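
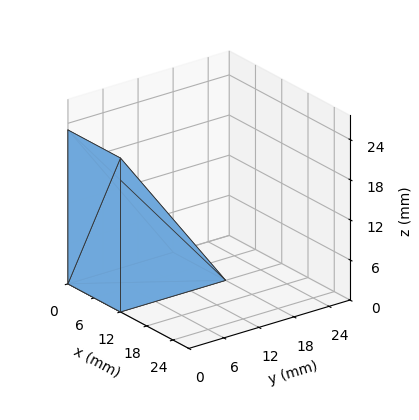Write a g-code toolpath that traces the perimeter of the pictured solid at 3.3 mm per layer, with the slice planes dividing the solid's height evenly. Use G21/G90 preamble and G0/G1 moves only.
Reading the render: the shape is a wedge (ramp): 12 × 18 mm base, rising to 23 mm along the y=0 edge and sloping linearly to z=0 at y=18 (dimensions read to the nearest mm from the axis ticks). For the g-code, the solid's height is divided into equal slices at the stated Δz and each level perimeter traced with G1 moves after a G0 lift.

; perimeter-only toolpath
G21 ; units = mm
G90 ; absolute positioning
G28 ; home
; layer 1
G0 Z3.3
G0 X0.0 Y0.0
G1 X12.0 Y0.0
G1 X12.0 Y15.4
G1 X0.0 Y15.4
G1 X0.0 Y0.0
; layer 2
G0 Z6.6
G0 X0.0 Y0.0
G1 X12.0 Y0.0
G1 X12.0 Y12.9
G1 X0.0 Y12.9
G1 X0.0 Y0.0
; layer 3
G0 Z9.9
G0 X0.0 Y0.0
G1 X12.0 Y0.0
G1 X12.0 Y10.3
G1 X0.0 Y10.3
G1 X0.0 Y0.0
; layer 4
G0 Z13.1
G0 X0.0 Y0.0
G1 X12.0 Y0.0
G1 X12.0 Y7.7
G1 X0.0 Y7.7
G1 X0.0 Y0.0
; layer 5
G0 Z16.4
G0 X0.0 Y0.0
G1 X12.0 Y0.0
G1 X12.0 Y5.1
G1 X0.0 Y5.1
G1 X0.0 Y0.0
; layer 6
G0 Z19.7
G0 X0.0 Y0.0
G1 X12.0 Y0.0
G1 X12.0 Y2.6
G1 X0.0 Y2.6
G1 X0.0 Y0.0
M2 ; end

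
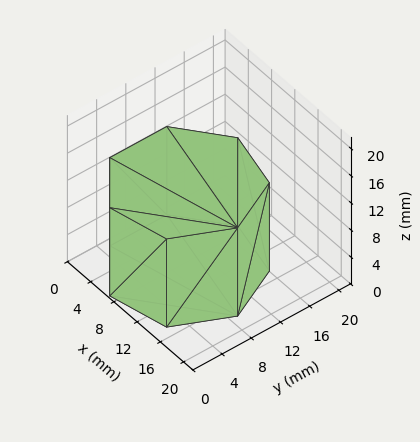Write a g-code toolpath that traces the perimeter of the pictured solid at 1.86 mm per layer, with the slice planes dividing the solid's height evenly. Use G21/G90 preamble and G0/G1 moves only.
Reading the render: the shape is a regular 7-sided prism (a cylinder approximated with 7 flat sides), circumscribed radius ≈ 9 mm, height ≈ 13 mm (dimensions read to the nearest mm from the axis ticks). For the g-code, the solid's height is divided into equal slices at the stated Δz and each level perimeter traced with G1 moves after a G0 lift.

; perimeter-only toolpath
G21 ; units = mm
G90 ; absolute positioning
G28 ; home
; layer 1
G0 Z1.86
G0 X18.00 Y9.00
G1 X14.61 Y16.04
G1 X7.00 Y17.77
G1 X0.89 Y12.90
G1 X0.89 Y5.10
G1 X7.00 Y0.23
G1 X14.61 Y1.96
G1 X18.00 Y9.00
; layer 2
G0 Z3.71
G0 X18.00 Y9.00
G1 X14.61 Y16.04
G1 X7.00 Y17.77
G1 X0.89 Y12.90
G1 X0.89 Y5.10
G1 X7.00 Y0.23
G1 X14.61 Y1.96
G1 X18.00 Y9.00
; layer 3
G0 Z5.57
G0 X18.00 Y9.00
G1 X14.61 Y16.04
G1 X7.00 Y17.77
G1 X0.89 Y12.90
G1 X0.89 Y5.10
G1 X7.00 Y0.23
G1 X14.61 Y1.96
G1 X18.00 Y9.00
; layer 4
G0 Z7.43
G0 X18.00 Y9.00
G1 X14.61 Y16.04
G1 X7.00 Y17.77
G1 X0.89 Y12.90
G1 X0.89 Y5.10
G1 X7.00 Y0.23
G1 X14.61 Y1.96
G1 X18.00 Y9.00
; layer 5
G0 Z9.29
G0 X18.00 Y9.00
G1 X14.61 Y16.04
G1 X7.00 Y17.77
G1 X0.89 Y12.90
G1 X0.89 Y5.10
G1 X7.00 Y0.23
G1 X14.61 Y1.96
G1 X18.00 Y9.00
; layer 6
G0 Z11.14
G0 X18.00 Y9.00
G1 X14.61 Y16.04
G1 X7.00 Y17.77
G1 X0.89 Y12.90
G1 X0.89 Y5.10
G1 X7.00 Y0.23
G1 X14.61 Y1.96
G1 X18.00 Y9.00
; layer 7
G0 Z13.00
G0 X18.00 Y9.00
G1 X14.61 Y16.04
G1 X7.00 Y17.77
G1 X0.89 Y12.90
G1 X0.89 Y5.10
G1 X7.00 Y0.23
G1 X14.61 Y1.96
G1 X18.00 Y9.00
M2 ; end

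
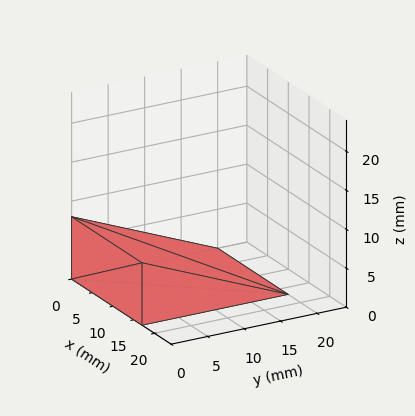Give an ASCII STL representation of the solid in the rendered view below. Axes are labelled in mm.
Reading the render: the shape is a wedge (ramp): 17 × 20 mm base, rising to 8 mm along the y=0 edge and sloping linearly to z=0 at y=20 (dimensions read to the nearest mm from the axis ticks). For the STL, each face is triangulated and given an outward normal.

solid part
  facet normal 0.0000 0.0000 -1.0000
    outer loop
      vertex 17.000 20.000 0.000
      vertex 17.000 0.000 0.000
      vertex 0.000 0.000 0.000
    endloop
  endfacet
  facet normal 0.0000 0.0000 -1.0000
    outer loop
      vertex 0.000 20.000 0.000
      vertex 17.000 20.000 0.000
      vertex 0.000 0.000 0.000
    endloop
  endfacet
  facet normal 0.0000 -1.0000 0.0000
    outer loop
      vertex 0.000 0.000 0.000
      vertex 17.000 0.000 0.000
      vertex 17.000 0.000 8.000
    endloop
  endfacet
  facet normal 0.0000 -1.0000 0.0000
    outer loop
      vertex 0.000 0.000 0.000
      vertex 17.000 0.000 8.000
      vertex 0.000 0.000 8.000
    endloop
  endfacet
  facet normal 0.0000 0.3714 0.9285
    outer loop
      vertex 0.000 0.000 8.000
      vertex 17.000 0.000 8.000
      vertex 17.000 20.000 0.000
    endloop
  endfacet
  facet normal 0.0000 0.3714 0.9285
    outer loop
      vertex 0.000 0.000 8.000
      vertex 17.000 20.000 0.000
      vertex 0.000 20.000 0.000
    endloop
  endfacet
  facet normal -1.0000 0.0000 0.0000
    outer loop
      vertex 0.000 0.000 8.000
      vertex 0.000 20.000 0.000
      vertex 0.000 0.000 0.000
    endloop
  endfacet
  facet normal 1.0000 0.0000 0.0000
    outer loop
      vertex 17.000 0.000 0.000
      vertex 17.000 20.000 0.000
      vertex 17.000 0.000 8.000
    endloop
  endfacet
endsolid part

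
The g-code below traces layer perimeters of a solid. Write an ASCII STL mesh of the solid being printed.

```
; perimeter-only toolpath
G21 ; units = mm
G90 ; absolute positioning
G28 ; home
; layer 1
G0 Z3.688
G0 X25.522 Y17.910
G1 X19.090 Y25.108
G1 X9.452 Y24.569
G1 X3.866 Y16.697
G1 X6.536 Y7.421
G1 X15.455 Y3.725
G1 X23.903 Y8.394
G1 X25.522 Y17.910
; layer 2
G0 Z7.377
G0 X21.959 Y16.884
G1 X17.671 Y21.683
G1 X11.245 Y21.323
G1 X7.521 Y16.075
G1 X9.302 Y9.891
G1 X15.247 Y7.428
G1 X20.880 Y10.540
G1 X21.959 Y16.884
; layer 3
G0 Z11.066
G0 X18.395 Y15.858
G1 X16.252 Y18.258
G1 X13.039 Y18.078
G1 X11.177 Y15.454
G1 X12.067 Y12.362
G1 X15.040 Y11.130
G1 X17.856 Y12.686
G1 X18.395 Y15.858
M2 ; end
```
solid part
  facet normal 0.0000 0.0000 -1.0000
    outer loop
      vertex 7.659 27.814 0.000
      vertex 20.510 28.534 0.000
      vertex 29.085 18.936 0.000
    endloop
  endfacet
  facet normal 0.0000 0.0000 -1.0000
    outer loop
      vertex 0.210 17.318 0.000
      vertex 7.659 27.814 0.000
      vertex 29.085 18.936 0.000
    endloop
  endfacet
  facet normal 0.0000 0.0000 -1.0000
    outer loop
      vertex 3.771 4.950 0.000
      vertex 0.210 17.318 0.000
      vertex 29.085 18.936 0.000
    endloop
  endfacet
  facet normal 0.0000 0.0000 -1.0000
    outer loop
      vertex 15.662 0.023 0.000
      vertex 3.771 4.950 0.000
      vertex 29.085 18.936 0.000
    endloop
  endfacet
  facet normal 0.0000 0.0000 -1.0000
    outer loop
      vertex 26.927 6.248 0.000
      vertex 15.662 0.023 0.000
      vertex 29.085 18.936 0.000
    endloop
  endfacet
  facet normal 0.5527 0.4938 0.6713
    outer loop
      vertex 29.085 18.936 0.000
      vertex 20.510 28.534 0.000
      vertex 14.832 14.832 14.754
    endloop
  endfacet
  facet normal -0.0415 0.7400 0.6713
    outer loop
      vertex 20.510 28.534 0.000
      vertex 7.659 27.814 0.000
      vertex 14.832 14.832 14.754
    endloop
  endfacet
  facet normal -0.6044 0.4290 0.6713
    outer loop
      vertex 7.659 27.814 0.000
      vertex 0.210 17.318 0.000
      vertex 14.832 14.832 14.754
    endloop
  endfacet
  facet normal -0.7122 -0.2051 0.6713
    outer loop
      vertex 0.210 17.318 0.000
      vertex 3.771 4.950 0.000
      vertex 14.832 14.832 14.754
    endloop
  endfacet
  facet normal -0.2837 -0.6847 0.6713
    outer loop
      vertex 3.771 4.950 0.000
      vertex 15.662 0.023 0.000
      vertex 14.832 14.832 14.754
    endloop
  endfacet
  facet normal 0.3585 -0.6487 0.6713
    outer loop
      vertex 15.662 0.023 0.000
      vertex 26.927 6.248 0.000
      vertex 14.832 14.832 14.754
    endloop
  endfacet
  facet normal 0.7307 -0.1243 0.6713
    outer loop
      vertex 26.927 6.248 0.000
      vertex 29.085 18.936 0.000
      vertex 14.832 14.832 14.754
    endloop
  endfacet
endsolid part

The G0 Z moves step by Δz≈3.688 mm. The G1 loops shrink linearly with z, so the solid tapers from its base footprint up to z≈14.8. Closing with a flat bottom cap and the tapered top and triangulating gives 12 facets — a regular 7-sided pyramid, base circumscribed radius ≈ 14.8 mm, apex at z ≈ 14.8 mm.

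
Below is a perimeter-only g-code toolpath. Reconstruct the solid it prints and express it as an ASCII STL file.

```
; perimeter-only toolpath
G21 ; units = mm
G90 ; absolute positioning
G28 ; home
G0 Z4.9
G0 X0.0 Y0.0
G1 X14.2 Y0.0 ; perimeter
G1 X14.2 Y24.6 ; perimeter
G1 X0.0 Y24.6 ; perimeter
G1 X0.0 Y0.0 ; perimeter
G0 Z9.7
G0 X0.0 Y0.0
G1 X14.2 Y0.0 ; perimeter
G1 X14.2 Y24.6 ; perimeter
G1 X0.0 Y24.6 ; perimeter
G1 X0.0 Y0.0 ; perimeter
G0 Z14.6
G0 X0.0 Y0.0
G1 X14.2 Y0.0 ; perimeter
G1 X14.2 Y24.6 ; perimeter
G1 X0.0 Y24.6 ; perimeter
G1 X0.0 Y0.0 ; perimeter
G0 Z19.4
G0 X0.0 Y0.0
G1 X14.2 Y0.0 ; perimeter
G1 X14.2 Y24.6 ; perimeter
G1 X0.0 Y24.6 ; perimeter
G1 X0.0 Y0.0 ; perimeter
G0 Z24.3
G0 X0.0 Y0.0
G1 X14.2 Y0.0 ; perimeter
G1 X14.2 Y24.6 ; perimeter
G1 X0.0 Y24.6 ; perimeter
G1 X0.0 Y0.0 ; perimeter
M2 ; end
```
solid part
  facet normal 0.0000 0.0000 -1.0000
    outer loop
      vertex 14.2 24.6 0.0
      vertex 14.2 0.0 0.0
      vertex 0.0 0.0 0.0
    endloop
  endfacet
  facet normal 0.0000 0.0000 -1.0000
    outer loop
      vertex 0.0 24.6 0.0
      vertex 14.2 24.6 0.0
      vertex 0.0 0.0 0.0
    endloop
  endfacet
  facet normal 0.0000 0.0000 1.0000
    outer loop
      vertex 0.0 0.0 24.3
      vertex 14.2 0.0 24.3
      vertex 14.2 24.6 24.3
    endloop
  endfacet
  facet normal 0.0000 0.0000 1.0000
    outer loop
      vertex 0.0 0.0 24.3
      vertex 14.2 24.6 24.3
      vertex 0.0 24.6 24.3
    endloop
  endfacet
  facet normal 0.0000 -1.0000 0.0000
    outer loop
      vertex 0.0 0.0 0.0
      vertex 14.2 0.0 0.0
      vertex 14.2 0.0 24.3
    endloop
  endfacet
  facet normal 0.0000 -1.0000 0.0000
    outer loop
      vertex 0.0 0.0 0.0
      vertex 14.2 0.0 24.3
      vertex 0.0 0.0 24.3
    endloop
  endfacet
  facet normal 0.0000 1.0000 0.0000
    outer loop
      vertex 14.2 24.6 24.3
      vertex 14.2 24.6 0.0
      vertex 0.0 24.6 0.0
    endloop
  endfacet
  facet normal 0.0000 1.0000 0.0000
    outer loop
      vertex 0.0 24.6 24.3
      vertex 14.2 24.6 24.3
      vertex 0.0 24.6 0.0
    endloop
  endfacet
  facet normal -1.0000 0.0000 0.0000
    outer loop
      vertex 0.0 24.6 24.3
      vertex 0.0 24.6 0.0
      vertex 0.0 0.0 0.0
    endloop
  endfacet
  facet normal -1.0000 0.0000 0.0000
    outer loop
      vertex 0.0 0.0 24.3
      vertex 0.0 24.6 24.3
      vertex 0.0 0.0 0.0
    endloop
  endfacet
  facet normal 1.0000 0.0000 0.0000
    outer loop
      vertex 14.2 0.0 0.0
      vertex 14.2 24.6 0.0
      vertex 14.2 24.6 24.3
    endloop
  endfacet
  facet normal 1.0000 0.0000 0.0000
    outer loop
      vertex 14.2 0.0 0.0
      vertex 14.2 24.6 24.3
      vertex 14.2 0.0 24.3
    endloop
  endfacet
endsolid part

The G0 Z moves step by Δz≈4.9 mm. Every layer's G1 loop is the same polygon, so the solid is a straight extrusion of it from z=0 to z≈24.3. Closing with flat bottom and top caps and triangulating gives 12 facets — a rectangular box, roughly 14.2 × 24.6 mm footprint and 24.3 mm tall.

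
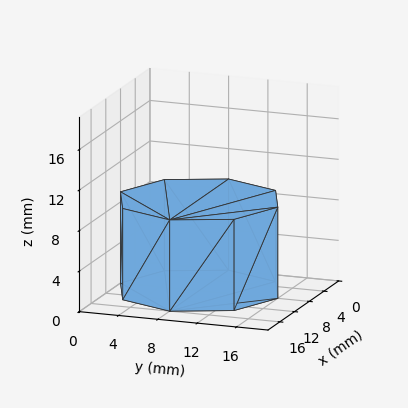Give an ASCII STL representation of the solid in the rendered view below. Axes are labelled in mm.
Reading the render: the shape is a regular 8-sided prism (a cylinder approximated with 8 flat sides), circumscribed radius ≈ 8 mm, height ≈ 9 mm (dimensions read to the nearest mm from the axis ticks). For the STL, each face is triangulated and given an outward normal.

solid part
  facet normal 0.0000 0.0000 -1.0000
    outer loop
      vertex 8.000 16.000 0.000
      vertex 13.657 13.657 0.000
      vertex 16.000 8.000 0.000
    endloop
  endfacet
  facet normal 0.0000 0.0000 -1.0000
    outer loop
      vertex 2.343 13.657 0.000
      vertex 8.000 16.000 0.000
      vertex 16.000 8.000 0.000
    endloop
  endfacet
  facet normal 0.0000 0.0000 -1.0000
    outer loop
      vertex 0.000 8.000 0.000
      vertex 2.343 13.657 0.000
      vertex 16.000 8.000 0.000
    endloop
  endfacet
  facet normal 0.0000 0.0000 -1.0000
    outer loop
      vertex 2.343 2.343 0.000
      vertex 0.000 8.000 0.000
      vertex 16.000 8.000 0.000
    endloop
  endfacet
  facet normal 0.0000 0.0000 -1.0000
    outer loop
      vertex 8.000 0.000 0.000
      vertex 2.343 2.343 0.000
      vertex 16.000 8.000 0.000
    endloop
  endfacet
  facet normal 0.0000 0.0000 -1.0000
    outer loop
      vertex 13.657 2.343 0.000
      vertex 8.000 0.000 0.000
      vertex 16.000 8.000 0.000
    endloop
  endfacet
  facet normal 0.0000 0.0000 1.0000
    outer loop
      vertex 16.000 8.000 9.000
      vertex 13.657 13.657 9.000
      vertex 8.000 16.000 9.000
    endloop
  endfacet
  facet normal 0.0000 0.0000 1.0000
    outer loop
      vertex 16.000 8.000 9.000
      vertex 8.000 16.000 9.000
      vertex 2.343 13.657 9.000
    endloop
  endfacet
  facet normal 0.0000 0.0000 1.0000
    outer loop
      vertex 16.000 8.000 9.000
      vertex 2.343 13.657 9.000
      vertex 0.000 8.000 9.000
    endloop
  endfacet
  facet normal 0.0000 0.0000 1.0000
    outer loop
      vertex 16.000 8.000 9.000
      vertex 0.000 8.000 9.000
      vertex 2.343 2.343 9.000
    endloop
  endfacet
  facet normal 0.0000 0.0000 1.0000
    outer loop
      vertex 16.000 8.000 9.000
      vertex 2.343 2.343 9.000
      vertex 8.000 0.000 9.000
    endloop
  endfacet
  facet normal 0.0000 0.0000 1.0000
    outer loop
      vertex 16.000 8.000 9.000
      vertex 8.000 0.000 9.000
      vertex 13.657 2.343 9.000
    endloop
  endfacet
  facet normal 0.9239 0.3827 0.0000
    outer loop
      vertex 16.000 8.000 0.000
      vertex 13.657 13.657 0.000
      vertex 13.657 13.657 9.000
    endloop
  endfacet
  facet normal 0.9239 0.3827 0.0000
    outer loop
      vertex 16.000 8.000 0.000
      vertex 13.657 13.657 9.000
      vertex 16.000 8.000 9.000
    endloop
  endfacet
  facet normal 0.3827 0.9239 0.0000
    outer loop
      vertex 13.657 13.657 0.000
      vertex 8.000 16.000 0.000
      vertex 8.000 16.000 9.000
    endloop
  endfacet
  facet normal 0.3827 0.9239 0.0000
    outer loop
      vertex 13.657 13.657 0.000
      vertex 8.000 16.000 9.000
      vertex 13.657 13.657 9.000
    endloop
  endfacet
  facet normal -0.3827 0.9239 0.0000
    outer loop
      vertex 8.000 16.000 0.000
      vertex 2.343 13.657 0.000
      vertex 2.343 13.657 9.000
    endloop
  endfacet
  facet normal -0.3827 0.9239 0.0000
    outer loop
      vertex 8.000 16.000 0.000
      vertex 2.343 13.657 9.000
      vertex 8.000 16.000 9.000
    endloop
  endfacet
  facet normal -0.9239 0.3827 0.0000
    outer loop
      vertex 2.343 13.657 0.000
      vertex 0.000 8.000 0.000
      vertex 0.000 8.000 9.000
    endloop
  endfacet
  facet normal -0.9239 0.3827 0.0000
    outer loop
      vertex 2.343 13.657 0.000
      vertex 0.000 8.000 9.000
      vertex 2.343 13.657 9.000
    endloop
  endfacet
  facet normal -0.9239 -0.3827 0.0000
    outer loop
      vertex 0.000 8.000 0.000
      vertex 2.343 2.343 0.000
      vertex 2.343 2.343 9.000
    endloop
  endfacet
  facet normal -0.9239 -0.3827 0.0000
    outer loop
      vertex 0.000 8.000 0.000
      vertex 2.343 2.343 9.000
      vertex 0.000 8.000 9.000
    endloop
  endfacet
  facet normal -0.3827 -0.9239 0.0000
    outer loop
      vertex 2.343 2.343 0.000
      vertex 8.000 0.000 0.000
      vertex 8.000 0.000 9.000
    endloop
  endfacet
  facet normal -0.3827 -0.9239 0.0000
    outer loop
      vertex 2.343 2.343 0.000
      vertex 8.000 0.000 9.000
      vertex 2.343 2.343 9.000
    endloop
  endfacet
  facet normal 0.3827 -0.9239 0.0000
    outer loop
      vertex 8.000 0.000 0.000
      vertex 13.657 2.343 0.000
      vertex 13.657 2.343 9.000
    endloop
  endfacet
  facet normal 0.3827 -0.9239 0.0000
    outer loop
      vertex 8.000 0.000 0.000
      vertex 13.657 2.343 9.000
      vertex 8.000 0.000 9.000
    endloop
  endfacet
  facet normal 0.9239 -0.3827 0.0000
    outer loop
      vertex 13.657 2.343 0.000
      vertex 16.000 8.000 0.000
      vertex 16.000 8.000 9.000
    endloop
  endfacet
  facet normal 0.9239 -0.3827 0.0000
    outer loop
      vertex 13.657 2.343 0.000
      vertex 16.000 8.000 9.000
      vertex 13.657 2.343 9.000
    endloop
  endfacet
endsolid part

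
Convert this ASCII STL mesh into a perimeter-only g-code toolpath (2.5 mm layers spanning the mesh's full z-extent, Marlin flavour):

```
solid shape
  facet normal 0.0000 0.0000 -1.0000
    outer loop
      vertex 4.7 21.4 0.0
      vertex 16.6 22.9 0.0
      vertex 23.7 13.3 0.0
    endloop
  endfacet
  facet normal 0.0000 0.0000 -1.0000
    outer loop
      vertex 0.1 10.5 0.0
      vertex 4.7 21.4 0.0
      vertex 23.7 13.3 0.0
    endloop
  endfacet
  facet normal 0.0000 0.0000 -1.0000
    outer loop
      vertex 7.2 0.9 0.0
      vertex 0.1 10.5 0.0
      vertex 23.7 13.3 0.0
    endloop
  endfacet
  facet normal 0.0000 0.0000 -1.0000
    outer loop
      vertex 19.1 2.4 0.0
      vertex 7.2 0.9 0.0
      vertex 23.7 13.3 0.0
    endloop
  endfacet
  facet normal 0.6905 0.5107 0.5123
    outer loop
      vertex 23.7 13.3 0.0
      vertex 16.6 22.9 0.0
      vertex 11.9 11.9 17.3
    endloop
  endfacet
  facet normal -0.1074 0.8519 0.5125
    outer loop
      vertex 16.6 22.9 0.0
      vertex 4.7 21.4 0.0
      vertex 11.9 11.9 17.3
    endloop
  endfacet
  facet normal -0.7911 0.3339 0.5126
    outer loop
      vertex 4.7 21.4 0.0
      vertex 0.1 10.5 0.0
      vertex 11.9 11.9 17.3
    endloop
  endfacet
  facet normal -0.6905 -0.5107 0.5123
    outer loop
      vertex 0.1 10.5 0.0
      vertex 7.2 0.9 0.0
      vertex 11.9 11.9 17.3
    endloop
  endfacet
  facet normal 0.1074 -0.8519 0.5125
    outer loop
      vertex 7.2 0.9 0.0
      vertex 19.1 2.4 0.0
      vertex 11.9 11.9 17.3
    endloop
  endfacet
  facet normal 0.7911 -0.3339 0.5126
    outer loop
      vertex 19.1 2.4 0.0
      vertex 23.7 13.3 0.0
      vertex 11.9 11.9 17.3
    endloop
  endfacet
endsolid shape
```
; perimeter-only toolpath
G21 ; units = mm
G90 ; absolute positioning
G28 ; home
; layer 1
G0 Z2.5
G0 X22.0 Y13.1
G1 X15.9 Y21.3
G1 X5.7 Y20.0
G1 X1.8 Y10.7
G1 X7.9 Y2.5
G1 X18.1 Y3.8
G1 X22.0 Y13.1
; layer 2
G0 Z4.9
G0 X20.3 Y12.9
G1 X15.3 Y19.8
G1 X6.8 Y18.7
G1 X3.5 Y10.9
G1 X8.5 Y4.0
G1 X17.0 Y5.1
G1 X20.3 Y12.9
; layer 3
G0 Z7.4
G0 X18.6 Y12.7
G1 X14.6 Y18.2
G1 X7.8 Y17.3
G1 X5.2 Y11.1
G1 X9.2 Y5.6
G1 X16.0 Y6.5
G1 X18.6 Y12.7
; layer 4
G0 Z9.9
G0 X17.0 Y12.5
G1 X13.9 Y16.6
G1 X8.8 Y16.0
G1 X6.8 Y11.3
G1 X9.9 Y7.2
G1 X15.0 Y7.8
G1 X17.0 Y12.5
; layer 5
G0 Z12.4
G0 X15.3 Y12.3
G1 X13.2 Y15.0
G1 X9.8 Y14.6
G1 X8.5 Y11.5
G1 X10.6 Y8.8
G1 X14.0 Y9.2
G1 X15.3 Y12.3
; layer 6
G0 Z14.8
G0 X13.6 Y12.1
G1 X12.6 Y13.5
G1 X10.9 Y13.3
G1 X10.2 Y11.7
G1 X11.2 Y10.3
G1 X12.9 Y10.5
G1 X13.6 Y12.1
M2 ; end

The solid is a regular 6-sided pyramid, base circumscribed radius ≈ 11.9 mm, apex at z ≈ 17.3 mm. Slicing at Δz = 2.5 mm — 7 equal slices spanning the solid's height, so layer i sits at z = i·h/7 — gives 6 non-empty perimeters. Each is a 6-segment closed polygon; G0 lifts to the layer z and rapids to the start vertex, then G1 traces the edges. The cross-section shrinks linearly with z (the slice at the apex is degenerate and omitted).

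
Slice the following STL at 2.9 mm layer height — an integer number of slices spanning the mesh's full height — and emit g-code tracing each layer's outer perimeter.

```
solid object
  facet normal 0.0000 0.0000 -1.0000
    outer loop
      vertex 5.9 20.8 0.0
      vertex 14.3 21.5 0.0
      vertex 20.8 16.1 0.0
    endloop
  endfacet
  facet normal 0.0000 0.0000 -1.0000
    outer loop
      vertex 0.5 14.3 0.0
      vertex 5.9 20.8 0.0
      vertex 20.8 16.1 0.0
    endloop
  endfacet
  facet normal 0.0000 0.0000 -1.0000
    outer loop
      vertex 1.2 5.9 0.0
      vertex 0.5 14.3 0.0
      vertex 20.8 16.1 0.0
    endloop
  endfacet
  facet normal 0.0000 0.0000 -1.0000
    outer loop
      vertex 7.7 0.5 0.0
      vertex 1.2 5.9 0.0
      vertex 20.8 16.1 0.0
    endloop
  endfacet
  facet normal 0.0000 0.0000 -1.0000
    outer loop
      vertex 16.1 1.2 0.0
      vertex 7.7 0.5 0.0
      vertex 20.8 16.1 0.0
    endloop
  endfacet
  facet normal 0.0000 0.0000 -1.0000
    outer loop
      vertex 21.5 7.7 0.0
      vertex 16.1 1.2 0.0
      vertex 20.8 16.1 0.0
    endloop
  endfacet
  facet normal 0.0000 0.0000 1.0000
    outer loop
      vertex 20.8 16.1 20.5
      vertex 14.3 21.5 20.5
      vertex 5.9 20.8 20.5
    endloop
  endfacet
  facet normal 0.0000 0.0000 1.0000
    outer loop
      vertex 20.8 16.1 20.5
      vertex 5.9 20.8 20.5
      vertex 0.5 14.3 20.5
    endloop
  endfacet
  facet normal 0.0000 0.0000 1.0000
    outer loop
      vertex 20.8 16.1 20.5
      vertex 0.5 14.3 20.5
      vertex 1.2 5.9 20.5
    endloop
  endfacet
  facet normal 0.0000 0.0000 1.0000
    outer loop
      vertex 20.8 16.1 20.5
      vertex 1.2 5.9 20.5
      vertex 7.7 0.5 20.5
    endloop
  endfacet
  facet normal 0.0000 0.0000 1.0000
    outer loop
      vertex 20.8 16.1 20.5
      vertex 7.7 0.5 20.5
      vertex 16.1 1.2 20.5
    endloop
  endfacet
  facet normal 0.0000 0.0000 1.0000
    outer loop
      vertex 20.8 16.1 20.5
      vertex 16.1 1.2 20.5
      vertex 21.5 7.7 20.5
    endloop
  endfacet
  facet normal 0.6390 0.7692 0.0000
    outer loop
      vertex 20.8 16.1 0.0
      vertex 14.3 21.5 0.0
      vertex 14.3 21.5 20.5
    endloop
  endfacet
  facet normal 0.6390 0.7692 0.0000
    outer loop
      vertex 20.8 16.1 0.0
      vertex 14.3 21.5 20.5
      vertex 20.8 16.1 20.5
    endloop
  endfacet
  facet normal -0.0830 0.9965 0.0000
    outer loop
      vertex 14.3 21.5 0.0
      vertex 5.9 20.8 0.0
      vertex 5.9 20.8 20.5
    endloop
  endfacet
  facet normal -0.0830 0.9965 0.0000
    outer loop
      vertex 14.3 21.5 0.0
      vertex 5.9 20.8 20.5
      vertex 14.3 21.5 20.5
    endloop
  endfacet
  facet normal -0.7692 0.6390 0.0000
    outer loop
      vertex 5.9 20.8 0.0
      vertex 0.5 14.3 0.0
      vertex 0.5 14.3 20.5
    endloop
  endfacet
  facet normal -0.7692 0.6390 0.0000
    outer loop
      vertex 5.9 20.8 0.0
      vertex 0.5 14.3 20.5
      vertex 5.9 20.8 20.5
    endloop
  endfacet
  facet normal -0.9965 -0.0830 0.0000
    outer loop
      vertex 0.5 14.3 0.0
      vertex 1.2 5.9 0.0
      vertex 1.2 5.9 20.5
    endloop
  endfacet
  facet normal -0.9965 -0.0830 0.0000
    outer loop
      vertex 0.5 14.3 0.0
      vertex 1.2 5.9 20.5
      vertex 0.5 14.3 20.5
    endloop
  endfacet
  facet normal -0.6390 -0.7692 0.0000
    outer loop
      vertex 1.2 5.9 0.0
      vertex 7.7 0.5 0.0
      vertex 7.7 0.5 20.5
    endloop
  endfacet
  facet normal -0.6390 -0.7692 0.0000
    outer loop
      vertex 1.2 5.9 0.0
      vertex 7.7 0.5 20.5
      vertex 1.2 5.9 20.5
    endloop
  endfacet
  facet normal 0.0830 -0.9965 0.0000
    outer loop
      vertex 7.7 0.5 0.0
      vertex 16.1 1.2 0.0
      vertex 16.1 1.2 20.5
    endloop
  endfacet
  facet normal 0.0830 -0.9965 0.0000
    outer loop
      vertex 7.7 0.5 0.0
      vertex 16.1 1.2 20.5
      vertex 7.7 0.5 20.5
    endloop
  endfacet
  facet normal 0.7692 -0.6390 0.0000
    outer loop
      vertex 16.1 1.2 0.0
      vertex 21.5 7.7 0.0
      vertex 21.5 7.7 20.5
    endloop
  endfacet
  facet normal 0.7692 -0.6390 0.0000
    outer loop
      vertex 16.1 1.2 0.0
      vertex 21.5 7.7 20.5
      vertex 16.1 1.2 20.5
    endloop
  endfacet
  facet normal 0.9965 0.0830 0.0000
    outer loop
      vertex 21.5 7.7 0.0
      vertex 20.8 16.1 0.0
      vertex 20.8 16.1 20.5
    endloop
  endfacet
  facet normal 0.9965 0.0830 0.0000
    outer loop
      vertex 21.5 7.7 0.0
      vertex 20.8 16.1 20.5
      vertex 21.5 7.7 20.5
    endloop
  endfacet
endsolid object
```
; perimeter-only toolpath
G21 ; units = mm
G90 ; absolute positioning
G28 ; home
; layer 1
G0 Z2.9
G0 X20.8 Y16.1
G1 X14.3 Y21.5
G1 X5.9 Y20.8
G1 X0.5 Y14.3
G1 X1.2 Y5.9
G1 X7.7 Y0.5
G1 X16.1 Y1.2
G1 X21.5 Y7.7
G1 X20.8 Y16.1
; layer 2
G0 Z5.9
G0 X20.8 Y16.1
G1 X14.3 Y21.5
G1 X5.9 Y20.8
G1 X0.5 Y14.3
G1 X1.2 Y5.9
G1 X7.7 Y0.5
G1 X16.1 Y1.2
G1 X21.5 Y7.7
G1 X20.8 Y16.1
; layer 3
G0 Z8.8
G0 X20.8 Y16.1
G1 X14.3 Y21.5
G1 X5.9 Y20.8
G1 X0.5 Y14.3
G1 X1.2 Y5.9
G1 X7.7 Y0.5
G1 X16.1 Y1.2
G1 X21.5 Y7.7
G1 X20.8 Y16.1
; layer 4
G0 Z11.7
G0 X20.8 Y16.1
G1 X14.3 Y21.5
G1 X5.9 Y20.8
G1 X0.5 Y14.3
G1 X1.2 Y5.9
G1 X7.7 Y0.5
G1 X16.1 Y1.2
G1 X21.5 Y7.7
G1 X20.8 Y16.1
; layer 5
G0 Z14.6
G0 X20.8 Y16.1
G1 X14.3 Y21.5
G1 X5.9 Y20.8
G1 X0.5 Y14.3
G1 X1.2 Y5.9
G1 X7.7 Y0.5
G1 X16.1 Y1.2
G1 X21.5 Y7.7
G1 X20.8 Y16.1
; layer 6
G0 Z17.6
G0 X20.8 Y16.1
G1 X14.3 Y21.5
G1 X5.9 Y20.8
G1 X0.5 Y14.3
G1 X1.2 Y5.9
G1 X7.7 Y0.5
G1 X16.1 Y1.2
G1 X21.5 Y7.7
G1 X20.8 Y16.1
; layer 7
G0 Z20.5
G0 X20.8 Y16.1
G1 X14.3 Y21.5
G1 X5.9 Y20.8
G1 X0.5 Y14.3
G1 X1.2 Y5.9
G1 X7.7 Y0.5
G1 X16.1 Y1.2
G1 X21.5 Y7.7
G1 X20.8 Y16.1
M2 ; end

The solid is a regular 8-sided prism (a cylinder approximated with 8 flat sides), circumscribed radius ≈ 11 mm, height ≈ 20.5 mm. Slicing at Δz = 2.9 mm — 7 equal slices spanning the solid's height, so layer i sits at z = i·h/7 — gives 7 non-empty perimeters. Each is a 8-segment closed polygon; G0 lifts to the layer z and rapids to the start vertex, then G1 traces the edges.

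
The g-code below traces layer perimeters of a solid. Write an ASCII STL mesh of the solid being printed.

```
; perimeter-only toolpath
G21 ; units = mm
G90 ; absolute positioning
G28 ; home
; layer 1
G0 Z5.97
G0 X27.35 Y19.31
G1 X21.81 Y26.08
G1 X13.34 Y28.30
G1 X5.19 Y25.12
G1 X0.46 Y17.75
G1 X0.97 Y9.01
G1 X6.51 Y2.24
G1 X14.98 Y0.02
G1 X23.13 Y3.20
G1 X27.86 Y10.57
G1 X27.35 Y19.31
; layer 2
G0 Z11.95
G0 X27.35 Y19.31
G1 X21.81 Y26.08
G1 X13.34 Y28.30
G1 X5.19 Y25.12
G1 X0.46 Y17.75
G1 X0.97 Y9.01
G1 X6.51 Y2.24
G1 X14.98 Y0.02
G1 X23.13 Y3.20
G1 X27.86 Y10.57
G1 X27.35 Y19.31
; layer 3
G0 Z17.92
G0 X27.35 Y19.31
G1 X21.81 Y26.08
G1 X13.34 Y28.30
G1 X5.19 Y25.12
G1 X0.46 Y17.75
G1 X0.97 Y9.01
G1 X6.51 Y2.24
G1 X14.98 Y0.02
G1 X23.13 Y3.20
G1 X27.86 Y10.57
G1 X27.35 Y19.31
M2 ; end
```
solid part
  facet normal 0.0000 0.0000 -1.0000
    outer loop
      vertex 13.34 28.30 0.00
      vertex 21.81 26.08 0.00
      vertex 27.35 19.31 0.00
    endloop
  endfacet
  facet normal 0.0000 0.0000 -1.0000
    outer loop
      vertex 5.19 25.12 0.00
      vertex 13.34 28.30 0.00
      vertex 27.35 19.31 0.00
    endloop
  endfacet
  facet normal 0.0000 0.0000 -1.0000
    outer loop
      vertex 0.46 17.75 0.00
      vertex 5.19 25.12 0.00
      vertex 27.35 19.31 0.00
    endloop
  endfacet
  facet normal 0.0000 0.0000 -1.0000
    outer loop
      vertex 0.97 9.01 0.00
      vertex 0.46 17.75 0.00
      vertex 27.35 19.31 0.00
    endloop
  endfacet
  facet normal 0.0000 0.0000 -1.0000
    outer loop
      vertex 6.51 2.24 0.00
      vertex 0.97 9.01 0.00
      vertex 27.35 19.31 0.00
    endloop
  endfacet
  facet normal 0.0000 0.0000 -1.0000
    outer loop
      vertex 14.98 0.02 0.00
      vertex 6.51 2.24 0.00
      vertex 27.35 19.31 0.00
    endloop
  endfacet
  facet normal 0.0000 0.0000 -1.0000
    outer loop
      vertex 23.13 3.20 0.00
      vertex 14.98 0.02 0.00
      vertex 27.35 19.31 0.00
    endloop
  endfacet
  facet normal 0.0000 0.0000 -1.0000
    outer loop
      vertex 27.86 10.57 0.00
      vertex 23.13 3.20 0.00
      vertex 27.35 19.31 0.00
    endloop
  endfacet
  facet normal 0.0000 0.0000 1.0000
    outer loop
      vertex 27.35 19.31 17.92
      vertex 21.81 26.08 17.92
      vertex 13.34 28.30 17.92
    endloop
  endfacet
  facet normal 0.0000 0.0000 1.0000
    outer loop
      vertex 27.35 19.31 17.92
      vertex 13.34 28.30 17.92
      vertex 5.19 25.12 17.92
    endloop
  endfacet
  facet normal 0.0000 0.0000 1.0000
    outer loop
      vertex 27.35 19.31 17.92
      vertex 5.19 25.12 17.92
      vertex 0.46 17.75 17.92
    endloop
  endfacet
  facet normal 0.0000 0.0000 1.0000
    outer loop
      vertex 27.35 19.31 17.92
      vertex 0.46 17.75 17.92
      vertex 0.97 9.01 17.92
    endloop
  endfacet
  facet normal 0.0000 0.0000 1.0000
    outer loop
      vertex 27.35 19.31 17.92
      vertex 0.97 9.01 17.92
      vertex 6.51 2.24 17.92
    endloop
  endfacet
  facet normal 0.0000 0.0000 1.0000
    outer loop
      vertex 27.35 19.31 17.92
      vertex 6.51 2.24 17.92
      vertex 14.98 0.02 17.92
    endloop
  endfacet
  facet normal 0.0000 0.0000 1.0000
    outer loop
      vertex 27.35 19.31 17.92
      vertex 14.98 0.02 17.92
      vertex 23.13 3.20 17.92
    endloop
  endfacet
  facet normal 0.0000 0.0000 1.0000
    outer loop
      vertex 27.35 19.31 17.92
      vertex 23.13 3.20 17.92
      vertex 27.86 10.57 17.92
    endloop
  endfacet
  facet normal 0.7739 0.6333 0.0000
    outer loop
      vertex 27.35 19.31 0.00
      vertex 21.81 26.08 0.00
      vertex 21.81 26.08 17.92
    endloop
  endfacet
  facet normal 0.7739 0.6333 0.0000
    outer loop
      vertex 27.35 19.31 0.00
      vertex 21.81 26.08 17.92
      vertex 27.35 19.31 17.92
    endloop
  endfacet
  facet normal 0.2535 0.9673 0.0000
    outer loop
      vertex 21.81 26.08 0.00
      vertex 13.34 28.30 0.00
      vertex 13.34 28.30 17.92
    endloop
  endfacet
  facet normal 0.2535 0.9673 0.0000
    outer loop
      vertex 21.81 26.08 0.00
      vertex 13.34 28.30 17.92
      vertex 21.81 26.08 17.92
    endloop
  endfacet
  facet normal -0.3635 0.9316 0.0000
    outer loop
      vertex 13.34 28.30 0.00
      vertex 5.19 25.12 0.00
      vertex 5.19 25.12 17.92
    endloop
  endfacet
  facet normal -0.3635 0.9316 0.0000
    outer loop
      vertex 13.34 28.30 0.00
      vertex 5.19 25.12 17.92
      vertex 13.34 28.30 17.92
    endloop
  endfacet
  facet normal -0.8416 0.5401 0.0000
    outer loop
      vertex 5.19 25.12 0.00
      vertex 0.46 17.75 0.00
      vertex 0.46 17.75 17.92
    endloop
  endfacet
  facet normal -0.8416 0.5401 0.0000
    outer loop
      vertex 5.19 25.12 0.00
      vertex 0.46 17.75 17.92
      vertex 5.19 25.12 17.92
    endloop
  endfacet
  facet normal -0.9983 -0.0583 0.0000
    outer loop
      vertex 0.46 17.75 0.00
      vertex 0.97 9.01 0.00
      vertex 0.97 9.01 17.92
    endloop
  endfacet
  facet normal -0.9983 -0.0583 0.0000
    outer loop
      vertex 0.46 17.75 0.00
      vertex 0.97 9.01 17.92
      vertex 0.46 17.75 17.92
    endloop
  endfacet
  facet normal -0.7739 -0.6333 0.0000
    outer loop
      vertex 0.97 9.01 0.00
      vertex 6.51 2.24 0.00
      vertex 6.51 2.24 17.92
    endloop
  endfacet
  facet normal -0.7739 -0.6333 0.0000
    outer loop
      vertex 0.97 9.01 0.00
      vertex 6.51 2.24 17.92
      vertex 0.97 9.01 17.92
    endloop
  endfacet
  facet normal -0.2535 -0.9673 0.0000
    outer loop
      vertex 6.51 2.24 0.00
      vertex 14.98 0.02 0.00
      vertex 14.98 0.02 17.92
    endloop
  endfacet
  facet normal -0.2535 -0.9673 0.0000
    outer loop
      vertex 6.51 2.24 0.00
      vertex 14.98 0.02 17.92
      vertex 6.51 2.24 17.92
    endloop
  endfacet
  facet normal 0.3635 -0.9316 0.0000
    outer loop
      vertex 14.98 0.02 0.00
      vertex 23.13 3.20 0.00
      vertex 23.13 3.20 17.92
    endloop
  endfacet
  facet normal 0.3635 -0.9316 0.0000
    outer loop
      vertex 14.98 0.02 0.00
      vertex 23.13 3.20 17.92
      vertex 14.98 0.02 17.92
    endloop
  endfacet
  facet normal 0.8416 -0.5401 0.0000
    outer loop
      vertex 23.13 3.20 0.00
      vertex 27.86 10.57 0.00
      vertex 27.86 10.57 17.92
    endloop
  endfacet
  facet normal 0.8416 -0.5401 0.0000
    outer loop
      vertex 23.13 3.20 0.00
      vertex 27.86 10.57 17.92
      vertex 23.13 3.20 17.92
    endloop
  endfacet
  facet normal 0.9983 0.0583 0.0000
    outer loop
      vertex 27.86 10.57 0.00
      vertex 27.35 19.31 0.00
      vertex 27.35 19.31 17.92
    endloop
  endfacet
  facet normal 0.9983 0.0583 0.0000
    outer loop
      vertex 27.86 10.57 0.00
      vertex 27.35 19.31 17.92
      vertex 27.86 10.57 17.92
    endloop
  endfacet
endsolid part

The G0 Z moves step by Δz≈5.97 mm. Every layer's G1 loop is the same polygon, so the solid is a straight extrusion of it from z=0 to z≈17.9. Closing with flat bottom and top caps and triangulating gives 36 facets — a regular 10-sided prism (a cylinder approximated with 10 flat sides), circumscribed radius ≈ 14.2 mm, height ≈ 17.9 mm.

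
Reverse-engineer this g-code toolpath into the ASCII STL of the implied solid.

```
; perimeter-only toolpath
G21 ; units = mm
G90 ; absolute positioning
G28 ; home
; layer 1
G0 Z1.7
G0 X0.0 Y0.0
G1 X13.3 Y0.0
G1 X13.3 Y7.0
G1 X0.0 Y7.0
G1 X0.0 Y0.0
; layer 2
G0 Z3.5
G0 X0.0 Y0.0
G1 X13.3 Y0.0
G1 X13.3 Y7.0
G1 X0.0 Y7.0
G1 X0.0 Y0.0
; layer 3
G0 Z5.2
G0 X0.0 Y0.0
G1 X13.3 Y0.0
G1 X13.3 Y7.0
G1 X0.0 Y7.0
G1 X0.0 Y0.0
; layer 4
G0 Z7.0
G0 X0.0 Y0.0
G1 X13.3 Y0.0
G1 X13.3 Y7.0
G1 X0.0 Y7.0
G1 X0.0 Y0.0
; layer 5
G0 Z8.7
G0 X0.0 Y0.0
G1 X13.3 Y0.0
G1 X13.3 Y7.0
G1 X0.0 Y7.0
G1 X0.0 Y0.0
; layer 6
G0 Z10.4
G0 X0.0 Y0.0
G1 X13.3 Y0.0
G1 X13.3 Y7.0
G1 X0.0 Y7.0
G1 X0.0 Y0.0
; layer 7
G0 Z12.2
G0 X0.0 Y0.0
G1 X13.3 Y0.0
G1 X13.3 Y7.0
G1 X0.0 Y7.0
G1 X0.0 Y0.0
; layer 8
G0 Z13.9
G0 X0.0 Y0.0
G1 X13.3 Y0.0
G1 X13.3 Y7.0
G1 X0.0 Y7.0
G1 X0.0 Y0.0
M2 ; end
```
solid part
  facet normal 0.0000 0.0000 -1.0000
    outer loop
      vertex 13.3 7.0 0.0
      vertex 13.3 0.0 0.0
      vertex 0.0 0.0 0.0
    endloop
  endfacet
  facet normal 0.0000 0.0000 -1.0000
    outer loop
      vertex 0.0 7.0 0.0
      vertex 13.3 7.0 0.0
      vertex 0.0 0.0 0.0
    endloop
  endfacet
  facet normal 0.0000 0.0000 1.0000
    outer loop
      vertex 0.0 0.0 13.9
      vertex 13.3 0.0 13.9
      vertex 13.3 7.0 13.9
    endloop
  endfacet
  facet normal 0.0000 0.0000 1.0000
    outer loop
      vertex 0.0 0.0 13.9
      vertex 13.3 7.0 13.9
      vertex 0.0 7.0 13.9
    endloop
  endfacet
  facet normal 0.0000 -1.0000 0.0000
    outer loop
      vertex 0.0 0.0 0.0
      vertex 13.3 0.0 0.0
      vertex 13.3 0.0 13.9
    endloop
  endfacet
  facet normal 0.0000 -1.0000 0.0000
    outer loop
      vertex 0.0 0.0 0.0
      vertex 13.3 0.0 13.9
      vertex 0.0 0.0 13.9
    endloop
  endfacet
  facet normal 0.0000 1.0000 0.0000
    outer loop
      vertex 13.3 7.0 13.9
      vertex 13.3 7.0 0.0
      vertex 0.0 7.0 0.0
    endloop
  endfacet
  facet normal 0.0000 1.0000 0.0000
    outer loop
      vertex 0.0 7.0 13.9
      vertex 13.3 7.0 13.9
      vertex 0.0 7.0 0.0
    endloop
  endfacet
  facet normal -1.0000 0.0000 0.0000
    outer loop
      vertex 0.0 7.0 13.9
      vertex 0.0 7.0 0.0
      vertex 0.0 0.0 0.0
    endloop
  endfacet
  facet normal -1.0000 0.0000 0.0000
    outer loop
      vertex 0.0 0.0 13.9
      vertex 0.0 7.0 13.9
      vertex 0.0 0.0 0.0
    endloop
  endfacet
  facet normal 1.0000 0.0000 0.0000
    outer loop
      vertex 13.3 0.0 0.0
      vertex 13.3 7.0 0.0
      vertex 13.3 7.0 13.9
    endloop
  endfacet
  facet normal 1.0000 0.0000 0.0000
    outer loop
      vertex 13.3 0.0 0.0
      vertex 13.3 7.0 13.9
      vertex 13.3 0.0 13.9
    endloop
  endfacet
endsolid part

The G0 Z moves step by Δz≈1.7 mm. Every layer's G1 loop is the same polygon, so the solid is a straight extrusion of it from z=0 to z≈13.9. Closing with flat bottom and top caps and triangulating gives 12 facets — a rectangular box, roughly 13.3 × 7 mm footprint and 13.9 mm tall.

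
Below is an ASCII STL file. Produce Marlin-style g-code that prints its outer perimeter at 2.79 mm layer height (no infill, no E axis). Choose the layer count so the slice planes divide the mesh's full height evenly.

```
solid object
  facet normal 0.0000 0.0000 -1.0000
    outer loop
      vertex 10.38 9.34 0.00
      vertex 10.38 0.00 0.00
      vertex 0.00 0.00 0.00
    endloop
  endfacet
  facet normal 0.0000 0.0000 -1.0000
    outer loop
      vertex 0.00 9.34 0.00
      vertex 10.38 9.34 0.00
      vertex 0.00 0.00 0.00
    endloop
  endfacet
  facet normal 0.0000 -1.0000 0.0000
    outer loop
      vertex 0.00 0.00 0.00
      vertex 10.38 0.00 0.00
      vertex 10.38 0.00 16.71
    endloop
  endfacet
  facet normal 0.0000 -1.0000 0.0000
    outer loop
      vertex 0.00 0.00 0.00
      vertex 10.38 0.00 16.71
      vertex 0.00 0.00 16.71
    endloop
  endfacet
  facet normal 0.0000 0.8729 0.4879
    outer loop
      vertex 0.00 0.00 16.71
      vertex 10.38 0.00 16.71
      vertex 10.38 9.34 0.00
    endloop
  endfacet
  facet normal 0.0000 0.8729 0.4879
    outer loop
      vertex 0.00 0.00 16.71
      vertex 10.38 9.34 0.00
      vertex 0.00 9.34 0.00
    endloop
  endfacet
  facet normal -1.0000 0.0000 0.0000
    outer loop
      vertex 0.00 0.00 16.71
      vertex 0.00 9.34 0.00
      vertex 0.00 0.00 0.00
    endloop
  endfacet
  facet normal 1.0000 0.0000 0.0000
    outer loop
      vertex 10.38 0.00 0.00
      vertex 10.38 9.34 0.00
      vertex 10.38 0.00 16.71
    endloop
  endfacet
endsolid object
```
; perimeter-only toolpath
G21 ; units = mm
G90 ; absolute positioning
G28 ; home
; layer 1
G0 Z2.79
G0 X0.00 Y0.00
G1 X10.38 Y0.00
G1 X10.38 Y7.78
G1 X0.00 Y7.78
G1 X0.00 Y0.00
; layer 2
G0 Z5.57
G0 X0.00 Y0.00
G1 X10.38 Y0.00
G1 X10.38 Y6.23
G1 X0.00 Y6.23
G1 X0.00 Y0.00
; layer 3
G0 Z8.36
G0 X0.00 Y0.00
G1 X10.38 Y0.00
G1 X10.38 Y4.67
G1 X0.00 Y4.67
G1 X0.00 Y0.00
; layer 4
G0 Z11.14
G0 X0.00 Y0.00
G1 X10.38 Y0.00
G1 X10.38 Y3.11
G1 X0.00 Y3.11
G1 X0.00 Y0.00
; layer 5
G0 Z13.93
G0 X0.00 Y0.00
G1 X10.38 Y0.00
G1 X10.38 Y1.56
G1 X0.00 Y1.56
G1 X0.00 Y0.00
M2 ; end

The solid is a wedge (ramp): 10.4 × 9.34 mm base, rising to 16.7 mm along the y=0 edge and sloping linearly to z=0 at y=9.34. Slicing at Δz = 2.79 mm — 6 equal slices spanning the solid's height, so layer i sits at z = i·h/6 — gives 5 non-empty perimeters. Each is a 4-segment closed polygon; G0 lifts to the layer z and rapids to the start vertex, then G1 traces the edges. The cross-section shrinks linearly with z (the slice at the apex is degenerate and omitted).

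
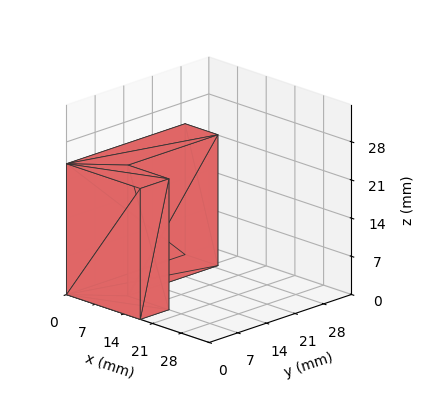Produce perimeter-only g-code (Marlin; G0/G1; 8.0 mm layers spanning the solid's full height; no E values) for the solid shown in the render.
Reading the render: the shape is an L-shaped prism: outer 18 × 29 mm, arm thicknesses ≈ 7 mm (horizontal) and 8 mm (vertical), extruded 24 mm in z (dimensions read to the nearest mm from the axis ticks). For the g-code, the solid's height is divided into equal slices at the stated Δz and each level perimeter traced with G1 moves after a G0 lift.

; perimeter-only toolpath
G21 ; units = mm
G90 ; absolute positioning
G28 ; home
; layer 1
G0 Z8.0
G0 X0.0 Y0.0
G1 X18.0 Y0.0
G1 X18.0 Y7.0
G1 X8.0 Y7.0
G1 X8.0 Y29.0
G1 X0.0 Y29.0
G1 X0.0 Y0.0
; layer 2
G0 Z16.0
G0 X0.0 Y0.0
G1 X18.0 Y0.0
G1 X18.0 Y7.0
G1 X8.0 Y7.0
G1 X8.0 Y29.0
G1 X0.0 Y29.0
G1 X0.0 Y0.0
; layer 3
G0 Z24.0
G0 X0.0 Y0.0
G1 X18.0 Y0.0
G1 X18.0 Y7.0
G1 X8.0 Y7.0
G1 X8.0 Y29.0
G1 X0.0 Y29.0
G1 X0.0 Y0.0
M2 ; end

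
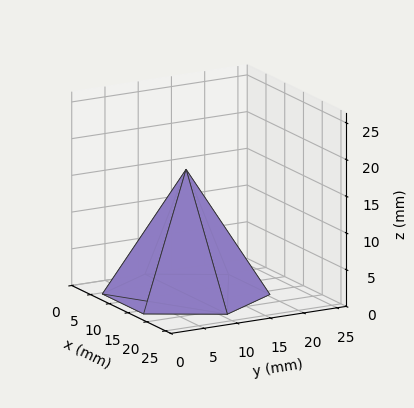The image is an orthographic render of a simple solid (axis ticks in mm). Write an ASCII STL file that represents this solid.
Reading the render: the shape is a regular 6-sided pyramid, base circumscribed radius ≈ 11 mm, apex at z ≈ 17 mm (dimensions read to the nearest mm from the axis ticks). For the STL, each face is triangulated and given an outward normal.

solid part
  facet normal 0.0000 0.0000 -1.0000
    outer loop
      vertex 5.5 20.5 0.0
      vertex 16.5 20.5 0.0
      vertex 22.0 11.0 0.0
    endloop
  endfacet
  facet normal 0.0000 0.0000 -1.0000
    outer loop
      vertex 0.0 11.0 0.0
      vertex 5.5 20.5 0.0
      vertex 22.0 11.0 0.0
    endloop
  endfacet
  facet normal 0.0000 0.0000 -1.0000
    outer loop
      vertex 5.5 1.5 0.0
      vertex 0.0 11.0 0.0
      vertex 22.0 11.0 0.0
    endloop
  endfacet
  facet normal 0.0000 0.0000 -1.0000
    outer loop
      vertex 16.5 1.5 0.0
      vertex 5.5 1.5 0.0
      vertex 22.0 11.0 0.0
    endloop
  endfacet
  facet normal 0.7551 0.4372 0.4886
    outer loop
      vertex 22.0 11.0 0.0
      vertex 16.5 20.5 0.0
      vertex 11.0 11.0 17.0
    endloop
  endfacet
  facet normal 0.0000 0.8729 0.4878
    outer loop
      vertex 16.5 20.5 0.0
      vertex 5.5 20.5 0.0
      vertex 11.0 11.0 17.0
    endloop
  endfacet
  facet normal -0.7551 0.4372 0.4886
    outer loop
      vertex 5.5 20.5 0.0
      vertex 0.0 11.0 0.0
      vertex 11.0 11.0 17.0
    endloop
  endfacet
  facet normal -0.7551 -0.4372 0.4886
    outer loop
      vertex 0.0 11.0 0.0
      vertex 5.5 1.5 0.0
      vertex 11.0 11.0 17.0
    endloop
  endfacet
  facet normal 0.0000 -0.8729 0.4878
    outer loop
      vertex 5.5 1.5 0.0
      vertex 16.5 1.5 0.0
      vertex 11.0 11.0 17.0
    endloop
  endfacet
  facet normal 0.7551 -0.4372 0.4886
    outer loop
      vertex 16.5 1.5 0.0
      vertex 22.0 11.0 0.0
      vertex 11.0 11.0 17.0
    endloop
  endfacet
endsolid part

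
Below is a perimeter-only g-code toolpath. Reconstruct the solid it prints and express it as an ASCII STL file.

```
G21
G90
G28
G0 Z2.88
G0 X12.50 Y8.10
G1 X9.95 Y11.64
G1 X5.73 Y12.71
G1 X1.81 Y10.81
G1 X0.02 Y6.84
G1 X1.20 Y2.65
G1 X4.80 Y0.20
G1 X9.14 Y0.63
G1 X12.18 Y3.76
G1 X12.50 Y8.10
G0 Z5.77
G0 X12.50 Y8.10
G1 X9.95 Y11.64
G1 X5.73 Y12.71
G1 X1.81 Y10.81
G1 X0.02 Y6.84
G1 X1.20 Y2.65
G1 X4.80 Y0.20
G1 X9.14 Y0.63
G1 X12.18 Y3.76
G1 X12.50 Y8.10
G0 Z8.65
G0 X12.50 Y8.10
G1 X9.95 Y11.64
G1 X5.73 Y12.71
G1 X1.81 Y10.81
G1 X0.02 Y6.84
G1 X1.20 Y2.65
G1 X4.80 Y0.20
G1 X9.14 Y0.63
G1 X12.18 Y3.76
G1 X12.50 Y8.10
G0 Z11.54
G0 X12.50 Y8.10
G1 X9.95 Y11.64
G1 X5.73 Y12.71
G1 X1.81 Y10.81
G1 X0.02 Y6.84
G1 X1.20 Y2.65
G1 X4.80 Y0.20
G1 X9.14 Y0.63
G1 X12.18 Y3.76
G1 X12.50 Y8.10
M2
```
solid part
  facet normal 0.0000 0.0000 -1.0000
    outer loop
      vertex 5.73 12.71 0.00
      vertex 9.95 11.64 0.00
      vertex 12.50 8.10 0.00
    endloop
  endfacet
  facet normal 0.0000 0.0000 -1.0000
    outer loop
      vertex 1.81 10.81 0.00
      vertex 5.73 12.71 0.00
      vertex 12.50 8.10 0.00
    endloop
  endfacet
  facet normal 0.0000 0.0000 -1.0000
    outer loop
      vertex 0.02 6.84 0.00
      vertex 1.81 10.81 0.00
      vertex 12.50 8.10 0.00
    endloop
  endfacet
  facet normal 0.0000 0.0000 -1.0000
    outer loop
      vertex 1.20 2.65 0.00
      vertex 0.02 6.84 0.00
      vertex 12.50 8.10 0.00
    endloop
  endfacet
  facet normal 0.0000 0.0000 -1.0000
    outer loop
      vertex 4.80 0.20 0.00
      vertex 1.20 2.65 0.00
      vertex 12.50 8.10 0.00
    endloop
  endfacet
  facet normal 0.0000 0.0000 -1.0000
    outer loop
      vertex 9.14 0.63 0.00
      vertex 4.80 0.20 0.00
      vertex 12.50 8.10 0.00
    endloop
  endfacet
  facet normal 0.0000 0.0000 -1.0000
    outer loop
      vertex 12.18 3.76 0.00
      vertex 9.14 0.63 0.00
      vertex 12.50 8.10 0.00
    endloop
  endfacet
  facet normal 0.0000 0.0000 1.0000
    outer loop
      vertex 12.50 8.10 11.54
      vertex 9.95 11.64 11.54
      vertex 5.73 12.71 11.54
    endloop
  endfacet
  facet normal 0.0000 0.0000 1.0000
    outer loop
      vertex 12.50 8.10 11.54
      vertex 5.73 12.71 11.54
      vertex 1.81 10.81 11.54
    endloop
  endfacet
  facet normal 0.0000 0.0000 1.0000
    outer loop
      vertex 12.50 8.10 11.54
      vertex 1.81 10.81 11.54
      vertex 0.02 6.84 11.54
    endloop
  endfacet
  facet normal 0.0000 0.0000 1.0000
    outer loop
      vertex 12.50 8.10 11.54
      vertex 0.02 6.84 11.54
      vertex 1.20 2.65 11.54
    endloop
  endfacet
  facet normal 0.0000 0.0000 1.0000
    outer loop
      vertex 12.50 8.10 11.54
      vertex 1.20 2.65 11.54
      vertex 4.80 0.20 11.54
    endloop
  endfacet
  facet normal 0.0000 0.0000 1.0000
    outer loop
      vertex 12.50 8.10 11.54
      vertex 4.80 0.20 11.54
      vertex 9.14 0.63 11.54
    endloop
  endfacet
  facet normal 0.0000 0.0000 1.0000
    outer loop
      vertex 12.50 8.10 11.54
      vertex 9.14 0.63 11.54
      vertex 12.18 3.76 11.54
    endloop
  endfacet
  facet normal 0.8114 0.5845 0.0000
    outer loop
      vertex 12.50 8.10 0.00
      vertex 9.95 11.64 0.00
      vertex 9.95 11.64 11.54
    endloop
  endfacet
  facet normal 0.8114 0.5845 0.0000
    outer loop
      vertex 12.50 8.10 0.00
      vertex 9.95 11.64 11.54
      vertex 12.50 8.10 11.54
    endloop
  endfacet
  facet normal 0.2458 0.9693 0.0000
    outer loop
      vertex 9.95 11.64 0.00
      vertex 5.73 12.71 0.00
      vertex 5.73 12.71 11.54
    endloop
  endfacet
  facet normal 0.2458 0.9693 0.0000
    outer loop
      vertex 9.95 11.64 0.00
      vertex 5.73 12.71 11.54
      vertex 9.95 11.64 11.54
    endloop
  endfacet
  facet normal -0.4362 0.8999 0.0000
    outer loop
      vertex 5.73 12.71 0.00
      vertex 1.81 10.81 0.00
      vertex 1.81 10.81 11.54
    endloop
  endfacet
  facet normal -0.4362 0.8999 0.0000
    outer loop
      vertex 5.73 12.71 0.00
      vertex 1.81 10.81 11.54
      vertex 5.73 12.71 11.54
    endloop
  endfacet
  facet normal -0.9116 0.4110 0.0000
    outer loop
      vertex 1.81 10.81 0.00
      vertex 0.02 6.84 0.00
      vertex 0.02 6.84 11.54
    endloop
  endfacet
  facet normal -0.9116 0.4110 0.0000
    outer loop
      vertex 1.81 10.81 0.00
      vertex 0.02 6.84 11.54
      vertex 1.81 10.81 11.54
    endloop
  endfacet
  facet normal -0.9626 -0.2711 0.0000
    outer loop
      vertex 0.02 6.84 0.00
      vertex 1.20 2.65 0.00
      vertex 1.20 2.65 11.54
    endloop
  endfacet
  facet normal -0.9626 -0.2711 0.0000
    outer loop
      vertex 0.02 6.84 0.00
      vertex 1.20 2.65 11.54
      vertex 0.02 6.84 11.54
    endloop
  endfacet
  facet normal -0.5626 -0.8267 0.0000
    outer loop
      vertex 1.20 2.65 0.00
      vertex 4.80 0.20 0.00
      vertex 4.80 0.20 11.54
    endloop
  endfacet
  facet normal -0.5626 -0.8267 0.0000
    outer loop
      vertex 1.20 2.65 0.00
      vertex 4.80 0.20 11.54
      vertex 1.20 2.65 11.54
    endloop
  endfacet
  facet normal 0.0986 -0.9951 0.0000
    outer loop
      vertex 4.80 0.20 0.00
      vertex 9.14 0.63 0.00
      vertex 9.14 0.63 11.54
    endloop
  endfacet
  facet normal 0.0986 -0.9951 0.0000
    outer loop
      vertex 4.80 0.20 0.00
      vertex 9.14 0.63 11.54
      vertex 4.80 0.20 11.54
    endloop
  endfacet
  facet normal 0.7173 -0.6967 0.0000
    outer loop
      vertex 9.14 0.63 0.00
      vertex 12.18 3.76 0.00
      vertex 12.18 3.76 11.54
    endloop
  endfacet
  facet normal 0.7173 -0.6967 0.0000
    outer loop
      vertex 9.14 0.63 0.00
      vertex 12.18 3.76 11.54
      vertex 9.14 0.63 11.54
    endloop
  endfacet
  facet normal 0.9973 -0.0735 0.0000
    outer loop
      vertex 12.18 3.76 0.00
      vertex 12.50 8.10 0.00
      vertex 12.50 8.10 11.54
    endloop
  endfacet
  facet normal 0.9973 -0.0735 0.0000
    outer loop
      vertex 12.18 3.76 0.00
      vertex 12.50 8.10 11.54
      vertex 12.18 3.76 11.54
    endloop
  endfacet
endsolid part

The G0 Z moves step by Δz≈2.88 mm. Every layer's G1 loop is the same polygon, so the solid is a straight extrusion of it from z=0 to z≈11.5. Closing with flat bottom and top caps and triangulating gives 32 facets — a regular 9-sided prism (a cylinder approximated with 9 flat sides), circumscribed radius ≈ 6.37 mm, height ≈ 11.5 mm.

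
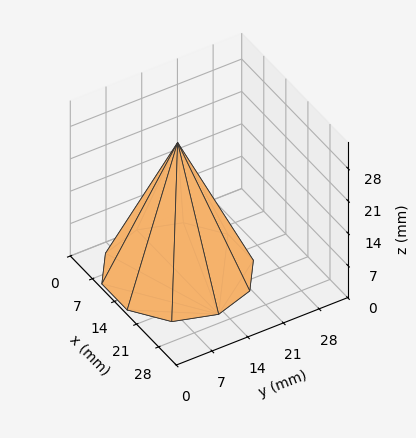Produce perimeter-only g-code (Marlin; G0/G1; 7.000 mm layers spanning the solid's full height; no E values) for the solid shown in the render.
Reading the render: the shape is a regular 10-sided pyramid, base circumscribed radius ≈ 13 mm, apex at z ≈ 28 mm (dimensions read to the nearest mm from the axis ticks). For the g-code, the solid's height is divided into equal slices at the stated Δz and each level perimeter traced with G1 moves after a G0 lift.

; perimeter-only toolpath
G21 ; units = mm
G90 ; absolute positioning
G28 ; home
; layer 1
G0 Z7.000
G0 X22.750 Y13.000
G1 X20.888 Y18.731
G1 X16.013 Y22.273
G1 X9.987 Y22.273
G1 X5.112 Y18.731
G1 X3.250 Y13.000
G1 X5.112 Y7.269
G1 X9.987 Y3.727
G1 X16.013 Y3.727
G1 X20.888 Y7.269
G1 X22.750 Y13.000
; layer 2
G0 Z14.000
G0 X19.500 Y13.000
G1 X18.258 Y16.820
G1 X15.008 Y19.182
G1 X10.992 Y19.182
G1 X7.742 Y16.820
G1 X6.500 Y13.000
G1 X7.742 Y9.180
G1 X10.992 Y6.818
G1 X15.008 Y6.818
G1 X18.258 Y9.180
G1 X19.500 Y13.000
; layer 3
G0 Z21.000
G0 X16.250 Y13.000
G1 X15.629 Y14.910
G1 X14.004 Y16.091
G1 X11.996 Y16.091
G1 X10.371 Y14.910
G1 X9.750 Y13.000
G1 X10.371 Y11.090
G1 X11.996 Y9.909
G1 X14.004 Y9.909
G1 X15.629 Y11.090
G1 X16.250 Y13.000
M2 ; end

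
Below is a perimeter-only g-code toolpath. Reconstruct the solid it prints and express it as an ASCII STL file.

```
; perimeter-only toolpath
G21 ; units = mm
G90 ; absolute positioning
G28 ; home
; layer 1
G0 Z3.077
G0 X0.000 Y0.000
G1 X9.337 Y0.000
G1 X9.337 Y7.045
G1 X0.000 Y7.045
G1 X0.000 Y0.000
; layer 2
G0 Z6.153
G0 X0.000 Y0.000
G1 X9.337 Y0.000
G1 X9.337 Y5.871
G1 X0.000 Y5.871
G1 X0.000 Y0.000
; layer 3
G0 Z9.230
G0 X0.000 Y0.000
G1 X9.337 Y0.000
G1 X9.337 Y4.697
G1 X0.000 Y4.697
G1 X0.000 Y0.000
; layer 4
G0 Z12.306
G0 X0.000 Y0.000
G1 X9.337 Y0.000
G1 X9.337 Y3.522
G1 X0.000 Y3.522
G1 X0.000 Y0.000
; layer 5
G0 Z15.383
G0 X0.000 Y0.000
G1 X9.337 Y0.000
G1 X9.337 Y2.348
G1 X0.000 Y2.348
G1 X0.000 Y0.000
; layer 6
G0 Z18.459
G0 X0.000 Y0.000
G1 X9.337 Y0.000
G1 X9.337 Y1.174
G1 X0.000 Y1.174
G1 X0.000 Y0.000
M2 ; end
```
solid part
  facet normal 0.0000 0.0000 -1.0000
    outer loop
      vertex 9.337 8.219 0.000
      vertex 9.337 0.000 0.000
      vertex 0.000 0.000 0.000
    endloop
  endfacet
  facet normal 0.0000 0.0000 -1.0000
    outer loop
      vertex 0.000 8.219 0.000
      vertex 9.337 8.219 0.000
      vertex 0.000 0.000 0.000
    endloop
  endfacet
  facet normal 0.0000 -1.0000 0.0000
    outer loop
      vertex 0.000 0.000 0.000
      vertex 9.337 0.000 0.000
      vertex 9.337 0.000 21.536
    endloop
  endfacet
  facet normal 0.0000 -1.0000 0.0000
    outer loop
      vertex 0.000 0.000 0.000
      vertex 9.337 0.000 21.536
      vertex 0.000 0.000 21.536
    endloop
  endfacet
  facet normal 0.0000 0.9343 0.3566
    outer loop
      vertex 0.000 0.000 21.536
      vertex 9.337 0.000 21.536
      vertex 9.337 8.219 0.000
    endloop
  endfacet
  facet normal 0.0000 0.9343 0.3566
    outer loop
      vertex 0.000 0.000 21.536
      vertex 9.337 8.219 0.000
      vertex 0.000 8.219 0.000
    endloop
  endfacet
  facet normal -1.0000 0.0000 0.0000
    outer loop
      vertex 0.000 0.000 21.536
      vertex 0.000 8.219 0.000
      vertex 0.000 0.000 0.000
    endloop
  endfacet
  facet normal 1.0000 0.0000 0.0000
    outer loop
      vertex 9.337 0.000 0.000
      vertex 9.337 8.219 0.000
      vertex 9.337 0.000 21.536
    endloop
  endfacet
endsolid part

The G0 Z moves step by Δz≈3.077 mm. The G1 loops shrink linearly with z, so the solid tapers from its base footprint up to z≈21.5. Closing with a flat bottom cap and the tapered top and triangulating gives 8 facets — a wedge (ramp): 9.34 × 8.22 mm base, rising to 21.5 mm along the y=0 edge and sloping linearly to z=0 at y=8.22.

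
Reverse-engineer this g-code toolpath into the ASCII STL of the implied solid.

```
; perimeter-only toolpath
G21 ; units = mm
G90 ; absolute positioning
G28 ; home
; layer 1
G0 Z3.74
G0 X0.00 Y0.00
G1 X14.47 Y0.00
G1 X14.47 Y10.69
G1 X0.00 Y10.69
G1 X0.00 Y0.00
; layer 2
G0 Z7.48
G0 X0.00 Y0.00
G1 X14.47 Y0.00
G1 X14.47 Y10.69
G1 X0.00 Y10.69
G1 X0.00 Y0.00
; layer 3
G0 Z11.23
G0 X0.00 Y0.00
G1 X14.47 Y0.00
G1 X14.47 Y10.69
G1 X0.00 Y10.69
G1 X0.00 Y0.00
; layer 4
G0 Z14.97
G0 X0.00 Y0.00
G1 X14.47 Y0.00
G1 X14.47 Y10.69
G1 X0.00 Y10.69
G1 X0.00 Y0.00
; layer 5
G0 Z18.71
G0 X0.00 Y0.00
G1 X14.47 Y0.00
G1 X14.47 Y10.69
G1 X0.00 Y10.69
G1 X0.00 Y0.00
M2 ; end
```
solid part
  facet normal 0.0000 0.0000 -1.0000
    outer loop
      vertex 14.47 10.69 0.00
      vertex 14.47 0.00 0.00
      vertex 0.00 0.00 0.00
    endloop
  endfacet
  facet normal 0.0000 0.0000 -1.0000
    outer loop
      vertex 0.00 10.69 0.00
      vertex 14.47 10.69 0.00
      vertex 0.00 0.00 0.00
    endloop
  endfacet
  facet normal 0.0000 0.0000 1.0000
    outer loop
      vertex 0.00 0.00 18.71
      vertex 14.47 0.00 18.71
      vertex 14.47 10.69 18.71
    endloop
  endfacet
  facet normal 0.0000 0.0000 1.0000
    outer loop
      vertex 0.00 0.00 18.71
      vertex 14.47 10.69 18.71
      vertex 0.00 10.69 18.71
    endloop
  endfacet
  facet normal 0.0000 -1.0000 0.0000
    outer loop
      vertex 0.00 0.00 0.00
      vertex 14.47 0.00 0.00
      vertex 14.47 0.00 18.71
    endloop
  endfacet
  facet normal 0.0000 -1.0000 0.0000
    outer loop
      vertex 0.00 0.00 0.00
      vertex 14.47 0.00 18.71
      vertex 0.00 0.00 18.71
    endloop
  endfacet
  facet normal 0.0000 1.0000 0.0000
    outer loop
      vertex 14.47 10.69 18.71
      vertex 14.47 10.69 0.00
      vertex 0.00 10.69 0.00
    endloop
  endfacet
  facet normal 0.0000 1.0000 0.0000
    outer loop
      vertex 0.00 10.69 18.71
      vertex 14.47 10.69 18.71
      vertex 0.00 10.69 0.00
    endloop
  endfacet
  facet normal -1.0000 0.0000 0.0000
    outer loop
      vertex 0.00 10.69 18.71
      vertex 0.00 10.69 0.00
      vertex 0.00 0.00 0.00
    endloop
  endfacet
  facet normal -1.0000 0.0000 0.0000
    outer loop
      vertex 0.00 0.00 18.71
      vertex 0.00 10.69 18.71
      vertex 0.00 0.00 0.00
    endloop
  endfacet
  facet normal 1.0000 0.0000 0.0000
    outer loop
      vertex 14.47 0.00 0.00
      vertex 14.47 10.69 0.00
      vertex 14.47 10.69 18.71
    endloop
  endfacet
  facet normal 1.0000 0.0000 0.0000
    outer loop
      vertex 14.47 0.00 0.00
      vertex 14.47 10.69 18.71
      vertex 14.47 0.00 18.71
    endloop
  endfacet
endsolid part

The G0 Z moves step by Δz≈3.74 mm. Every layer's G1 loop is the same polygon, so the solid is a straight extrusion of it from z=0 to z≈18.7. Closing with flat bottom and top caps and triangulating gives 12 facets — a rectangular box, roughly 14.5 × 10.7 mm footprint and 18.7 mm tall.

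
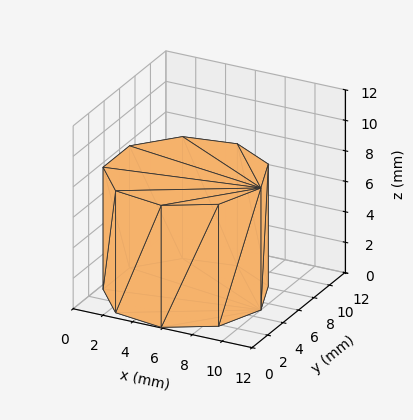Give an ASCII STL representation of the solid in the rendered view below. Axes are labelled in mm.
Reading the render: the shape is a regular 9-sided prism (a cylinder approximated with 9 flat sides), circumscribed radius ≈ 5 mm, height ≈ 8 mm (dimensions read to the nearest mm from the axis ticks). For the STL, each face is triangulated and given an outward normal.

solid part
  facet normal 0.0000 0.0000 -1.0000
    outer loop
      vertex 5.868 9.924 0.000
      vertex 8.830 8.214 0.000
      vertex 10.000 5.000 0.000
    endloop
  endfacet
  facet normal 0.0000 0.0000 -1.0000
    outer loop
      vertex 2.500 9.330 0.000
      vertex 5.868 9.924 0.000
      vertex 10.000 5.000 0.000
    endloop
  endfacet
  facet normal 0.0000 0.0000 -1.0000
    outer loop
      vertex 0.302 6.710 0.000
      vertex 2.500 9.330 0.000
      vertex 10.000 5.000 0.000
    endloop
  endfacet
  facet normal 0.0000 0.0000 -1.0000
    outer loop
      vertex 0.302 3.290 0.000
      vertex 0.302 6.710 0.000
      vertex 10.000 5.000 0.000
    endloop
  endfacet
  facet normal 0.0000 0.0000 -1.0000
    outer loop
      vertex 2.500 0.670 0.000
      vertex 0.302 3.290 0.000
      vertex 10.000 5.000 0.000
    endloop
  endfacet
  facet normal 0.0000 0.0000 -1.0000
    outer loop
      vertex 5.868 0.076 0.000
      vertex 2.500 0.670 0.000
      vertex 10.000 5.000 0.000
    endloop
  endfacet
  facet normal 0.0000 0.0000 -1.0000
    outer loop
      vertex 8.830 1.786 0.000
      vertex 5.868 0.076 0.000
      vertex 10.000 5.000 0.000
    endloop
  endfacet
  facet normal 0.0000 0.0000 1.0000
    outer loop
      vertex 10.000 5.000 8.000
      vertex 8.830 8.214 8.000
      vertex 5.868 9.924 8.000
    endloop
  endfacet
  facet normal 0.0000 0.0000 1.0000
    outer loop
      vertex 10.000 5.000 8.000
      vertex 5.868 9.924 8.000
      vertex 2.500 9.330 8.000
    endloop
  endfacet
  facet normal 0.0000 0.0000 1.0000
    outer loop
      vertex 10.000 5.000 8.000
      vertex 2.500 9.330 8.000
      vertex 0.302 6.710 8.000
    endloop
  endfacet
  facet normal 0.0000 0.0000 1.0000
    outer loop
      vertex 10.000 5.000 8.000
      vertex 0.302 6.710 8.000
      vertex 0.302 3.290 8.000
    endloop
  endfacet
  facet normal 0.0000 0.0000 1.0000
    outer loop
      vertex 10.000 5.000 8.000
      vertex 0.302 3.290 8.000
      vertex 2.500 0.670 8.000
    endloop
  endfacet
  facet normal 0.0000 0.0000 1.0000
    outer loop
      vertex 10.000 5.000 8.000
      vertex 2.500 0.670 8.000
      vertex 5.868 0.076 8.000
    endloop
  endfacet
  facet normal 0.0000 0.0000 1.0000
    outer loop
      vertex 10.000 5.000 8.000
      vertex 5.868 0.076 8.000
      vertex 8.830 1.786 8.000
    endloop
  endfacet
  facet normal 0.9397 0.3421 0.0000
    outer loop
      vertex 10.000 5.000 0.000
      vertex 8.830 8.214 0.000
      vertex 8.830 8.214 8.000
    endloop
  endfacet
  facet normal 0.9397 0.3421 0.0000
    outer loop
      vertex 10.000 5.000 0.000
      vertex 8.830 8.214 8.000
      vertex 10.000 5.000 8.000
    endloop
  endfacet
  facet normal 0.5000 0.8660 0.0000
    outer loop
      vertex 8.830 8.214 0.000
      vertex 5.868 9.924 0.000
      vertex 5.868 9.924 8.000
    endloop
  endfacet
  facet normal 0.5000 0.8660 0.0000
    outer loop
      vertex 8.830 8.214 0.000
      vertex 5.868 9.924 8.000
      vertex 8.830 8.214 8.000
    endloop
  endfacet
  facet normal -0.1737 0.9848 0.0000
    outer loop
      vertex 5.868 9.924 0.000
      vertex 2.500 9.330 0.000
      vertex 2.500 9.330 8.000
    endloop
  endfacet
  facet normal -0.1737 0.9848 0.0000
    outer loop
      vertex 5.868 9.924 0.000
      vertex 2.500 9.330 8.000
      vertex 5.868 9.924 8.000
    endloop
  endfacet
  facet normal -0.7661 0.6427 0.0000
    outer loop
      vertex 2.500 9.330 0.000
      vertex 0.302 6.710 0.000
      vertex 0.302 6.710 8.000
    endloop
  endfacet
  facet normal -0.7661 0.6427 0.0000
    outer loop
      vertex 2.500 9.330 0.000
      vertex 0.302 6.710 8.000
      vertex 2.500 9.330 8.000
    endloop
  endfacet
  facet normal -1.0000 0.0000 0.0000
    outer loop
      vertex 0.302 6.710 0.000
      vertex 0.302 3.290 0.000
      vertex 0.302 3.290 8.000
    endloop
  endfacet
  facet normal -1.0000 0.0000 0.0000
    outer loop
      vertex 0.302 6.710 0.000
      vertex 0.302 3.290 8.000
      vertex 0.302 6.710 8.000
    endloop
  endfacet
  facet normal -0.7661 -0.6427 0.0000
    outer loop
      vertex 0.302 3.290 0.000
      vertex 2.500 0.670 0.000
      vertex 2.500 0.670 8.000
    endloop
  endfacet
  facet normal -0.7661 -0.6427 0.0000
    outer loop
      vertex 0.302 3.290 0.000
      vertex 2.500 0.670 8.000
      vertex 0.302 3.290 8.000
    endloop
  endfacet
  facet normal -0.1737 -0.9848 0.0000
    outer loop
      vertex 2.500 0.670 0.000
      vertex 5.868 0.076 0.000
      vertex 5.868 0.076 8.000
    endloop
  endfacet
  facet normal -0.1737 -0.9848 0.0000
    outer loop
      vertex 2.500 0.670 0.000
      vertex 5.868 0.076 8.000
      vertex 2.500 0.670 8.000
    endloop
  endfacet
  facet normal 0.5000 -0.8660 0.0000
    outer loop
      vertex 5.868 0.076 0.000
      vertex 8.830 1.786 0.000
      vertex 8.830 1.786 8.000
    endloop
  endfacet
  facet normal 0.5000 -0.8660 0.0000
    outer loop
      vertex 5.868 0.076 0.000
      vertex 8.830 1.786 8.000
      vertex 5.868 0.076 8.000
    endloop
  endfacet
  facet normal 0.9397 -0.3421 0.0000
    outer loop
      vertex 8.830 1.786 0.000
      vertex 10.000 5.000 0.000
      vertex 10.000 5.000 8.000
    endloop
  endfacet
  facet normal 0.9397 -0.3421 0.0000
    outer loop
      vertex 8.830 1.786 0.000
      vertex 10.000 5.000 8.000
      vertex 8.830 1.786 8.000
    endloop
  endfacet
endsolid part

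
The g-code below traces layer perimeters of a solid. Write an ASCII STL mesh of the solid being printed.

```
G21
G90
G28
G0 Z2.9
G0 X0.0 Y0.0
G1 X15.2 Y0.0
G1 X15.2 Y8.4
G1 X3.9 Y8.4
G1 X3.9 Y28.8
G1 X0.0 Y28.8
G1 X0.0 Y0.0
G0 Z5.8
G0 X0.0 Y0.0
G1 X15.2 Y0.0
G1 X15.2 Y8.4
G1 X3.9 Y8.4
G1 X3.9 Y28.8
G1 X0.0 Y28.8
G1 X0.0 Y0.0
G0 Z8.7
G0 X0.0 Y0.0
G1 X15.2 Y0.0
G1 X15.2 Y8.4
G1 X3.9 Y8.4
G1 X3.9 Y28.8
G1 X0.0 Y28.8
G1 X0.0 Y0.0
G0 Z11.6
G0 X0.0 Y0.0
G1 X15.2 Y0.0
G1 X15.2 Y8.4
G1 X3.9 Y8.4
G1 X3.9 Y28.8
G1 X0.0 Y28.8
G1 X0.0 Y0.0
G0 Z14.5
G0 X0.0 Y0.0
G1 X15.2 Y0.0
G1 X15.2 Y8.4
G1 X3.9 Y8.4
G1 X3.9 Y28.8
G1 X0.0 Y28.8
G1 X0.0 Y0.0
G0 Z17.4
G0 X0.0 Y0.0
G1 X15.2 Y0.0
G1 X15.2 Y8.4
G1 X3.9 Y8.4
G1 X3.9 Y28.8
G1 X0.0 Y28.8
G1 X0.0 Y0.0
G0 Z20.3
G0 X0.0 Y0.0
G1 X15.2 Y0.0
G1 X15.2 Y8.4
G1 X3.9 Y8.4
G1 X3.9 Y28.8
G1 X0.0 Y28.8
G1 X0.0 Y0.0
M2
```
solid part
  facet normal 0.0000 0.0000 -1.0000
    outer loop
      vertex 15.2 8.4 0.0
      vertex 15.2 0.0 0.0
      vertex 0.0 0.0 0.0
    endloop
  endfacet
  facet normal 0.0000 0.0000 -1.0000
    outer loop
      vertex 3.9 8.4 0.0
      vertex 15.2 8.4 0.0
      vertex 0.0 0.0 0.0
    endloop
  endfacet
  facet normal 0.0000 0.0000 -1.0000
    outer loop
      vertex 3.9 28.8 0.0
      vertex 3.9 8.4 0.0
      vertex 0.0 0.0 0.0
    endloop
  endfacet
  facet normal 0.0000 0.0000 -1.0000
    outer loop
      vertex 0.0 28.8 0.0
      vertex 3.9 28.8 0.0
      vertex 0.0 0.0 0.0
    endloop
  endfacet
  facet normal 0.0000 0.0000 1.0000
    outer loop
      vertex 0.0 0.0 20.3
      vertex 15.2 0.0 20.3
      vertex 15.2 8.4 20.3
    endloop
  endfacet
  facet normal 0.0000 0.0000 1.0000
    outer loop
      vertex 0.0 0.0 20.3
      vertex 15.2 8.4 20.3
      vertex 3.9 8.4 20.3
    endloop
  endfacet
  facet normal 0.0000 0.0000 1.0000
    outer loop
      vertex 0.0 0.0 20.3
      vertex 3.9 8.4 20.3
      vertex 3.9 28.8 20.3
    endloop
  endfacet
  facet normal 0.0000 0.0000 1.0000
    outer loop
      vertex 0.0 0.0 20.3
      vertex 3.9 28.8 20.3
      vertex 0.0 28.8 20.3
    endloop
  endfacet
  facet normal 0.0000 -1.0000 0.0000
    outer loop
      vertex 0.0 0.0 0.0
      vertex 15.2 0.0 0.0
      vertex 15.2 0.0 20.3
    endloop
  endfacet
  facet normal 0.0000 -1.0000 0.0000
    outer loop
      vertex 0.0 0.0 0.0
      vertex 15.2 0.0 20.3
      vertex 0.0 0.0 20.3
    endloop
  endfacet
  facet normal 1.0000 0.0000 0.0000
    outer loop
      vertex 15.2 0.0 0.0
      vertex 15.2 8.4 0.0
      vertex 15.2 8.4 20.3
    endloop
  endfacet
  facet normal 1.0000 0.0000 0.0000
    outer loop
      vertex 15.2 0.0 0.0
      vertex 15.2 8.4 20.3
      vertex 15.2 0.0 20.3
    endloop
  endfacet
  facet normal 0.0000 1.0000 0.0000
    outer loop
      vertex 15.2 8.4 0.0
      vertex 3.9 8.4 0.0
      vertex 3.9 8.4 20.3
    endloop
  endfacet
  facet normal 0.0000 1.0000 0.0000
    outer loop
      vertex 15.2 8.4 0.0
      vertex 3.9 8.4 20.3
      vertex 15.2 8.4 20.3
    endloop
  endfacet
  facet normal 1.0000 0.0000 0.0000
    outer loop
      vertex 3.9 8.4 0.0
      vertex 3.9 28.8 0.0
      vertex 3.9 28.8 20.3
    endloop
  endfacet
  facet normal 1.0000 0.0000 0.0000
    outer loop
      vertex 3.9 8.4 0.0
      vertex 3.9 28.8 20.3
      vertex 3.9 8.4 20.3
    endloop
  endfacet
  facet normal 0.0000 1.0000 0.0000
    outer loop
      vertex 3.9 28.8 0.0
      vertex 0.0 28.8 0.0
      vertex 0.0 28.8 20.3
    endloop
  endfacet
  facet normal 0.0000 1.0000 0.0000
    outer loop
      vertex 3.9 28.8 0.0
      vertex 0.0 28.8 20.3
      vertex 3.9 28.8 20.3
    endloop
  endfacet
  facet normal -1.0000 0.0000 0.0000
    outer loop
      vertex 0.0 28.8 0.0
      vertex 0.0 0.0 0.0
      vertex 0.0 0.0 20.3
    endloop
  endfacet
  facet normal -1.0000 0.0000 0.0000
    outer loop
      vertex 0.0 28.8 0.0
      vertex 0.0 0.0 20.3
      vertex 0.0 28.8 20.3
    endloop
  endfacet
endsolid part

The G0 Z moves step by Δz≈2.9 mm. Every layer's G1 loop is the same polygon, so the solid is a straight extrusion of it from z=0 to z≈20.3. Closing with flat bottom and top caps and triangulating gives 20 facets — an L-shaped prism: outer 15.2 × 28.8 mm, arm thicknesses ≈ 8.4 mm (horizontal) and 3.9 mm (vertical), extruded 20.3 mm in z.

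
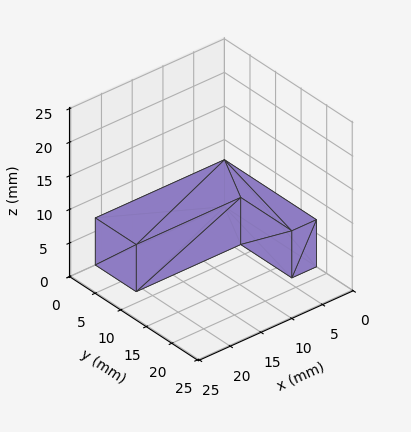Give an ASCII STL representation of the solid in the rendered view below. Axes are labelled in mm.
Reading the render: the shape is an L-shaped prism: outer 21 × 18 mm, arm thicknesses ≈ 8 mm (horizontal) and 4 mm (vertical), extruded 7 mm in z (dimensions read to the nearest mm from the axis ticks). For the STL, each face is triangulated and given an outward normal.

solid part
  facet normal 0.0000 0.0000 -1.0000
    outer loop
      vertex 21.0 8.0 0.0
      vertex 21.0 0.0 0.0
      vertex 0.0 0.0 0.0
    endloop
  endfacet
  facet normal 0.0000 0.0000 -1.0000
    outer loop
      vertex 4.0 8.0 0.0
      vertex 21.0 8.0 0.0
      vertex 0.0 0.0 0.0
    endloop
  endfacet
  facet normal 0.0000 0.0000 -1.0000
    outer loop
      vertex 4.0 18.0 0.0
      vertex 4.0 8.0 0.0
      vertex 0.0 0.0 0.0
    endloop
  endfacet
  facet normal 0.0000 0.0000 -1.0000
    outer loop
      vertex 0.0 18.0 0.0
      vertex 4.0 18.0 0.0
      vertex 0.0 0.0 0.0
    endloop
  endfacet
  facet normal 0.0000 0.0000 1.0000
    outer loop
      vertex 0.0 0.0 7.0
      vertex 21.0 0.0 7.0
      vertex 21.0 8.0 7.0
    endloop
  endfacet
  facet normal 0.0000 0.0000 1.0000
    outer loop
      vertex 0.0 0.0 7.0
      vertex 21.0 8.0 7.0
      vertex 4.0 8.0 7.0
    endloop
  endfacet
  facet normal 0.0000 0.0000 1.0000
    outer loop
      vertex 0.0 0.0 7.0
      vertex 4.0 8.0 7.0
      vertex 4.0 18.0 7.0
    endloop
  endfacet
  facet normal 0.0000 0.0000 1.0000
    outer loop
      vertex 0.0 0.0 7.0
      vertex 4.0 18.0 7.0
      vertex 0.0 18.0 7.0
    endloop
  endfacet
  facet normal 0.0000 -1.0000 0.0000
    outer loop
      vertex 0.0 0.0 0.0
      vertex 21.0 0.0 0.0
      vertex 21.0 0.0 7.0
    endloop
  endfacet
  facet normal 0.0000 -1.0000 0.0000
    outer loop
      vertex 0.0 0.0 0.0
      vertex 21.0 0.0 7.0
      vertex 0.0 0.0 7.0
    endloop
  endfacet
  facet normal 1.0000 0.0000 0.0000
    outer loop
      vertex 21.0 0.0 0.0
      vertex 21.0 8.0 0.0
      vertex 21.0 8.0 7.0
    endloop
  endfacet
  facet normal 1.0000 0.0000 0.0000
    outer loop
      vertex 21.0 0.0 0.0
      vertex 21.0 8.0 7.0
      vertex 21.0 0.0 7.0
    endloop
  endfacet
  facet normal 0.0000 1.0000 0.0000
    outer loop
      vertex 21.0 8.0 0.0
      vertex 4.0 8.0 0.0
      vertex 4.0 8.0 7.0
    endloop
  endfacet
  facet normal 0.0000 1.0000 0.0000
    outer loop
      vertex 21.0 8.0 0.0
      vertex 4.0 8.0 7.0
      vertex 21.0 8.0 7.0
    endloop
  endfacet
  facet normal 1.0000 0.0000 0.0000
    outer loop
      vertex 4.0 8.0 0.0
      vertex 4.0 18.0 0.0
      vertex 4.0 18.0 7.0
    endloop
  endfacet
  facet normal 1.0000 0.0000 0.0000
    outer loop
      vertex 4.0 8.0 0.0
      vertex 4.0 18.0 7.0
      vertex 4.0 8.0 7.0
    endloop
  endfacet
  facet normal 0.0000 1.0000 0.0000
    outer loop
      vertex 4.0 18.0 0.0
      vertex 0.0 18.0 0.0
      vertex 0.0 18.0 7.0
    endloop
  endfacet
  facet normal 0.0000 1.0000 0.0000
    outer loop
      vertex 4.0 18.0 0.0
      vertex 0.0 18.0 7.0
      vertex 4.0 18.0 7.0
    endloop
  endfacet
  facet normal -1.0000 0.0000 0.0000
    outer loop
      vertex 0.0 18.0 0.0
      vertex 0.0 0.0 0.0
      vertex 0.0 0.0 7.0
    endloop
  endfacet
  facet normal -1.0000 0.0000 0.0000
    outer loop
      vertex 0.0 18.0 0.0
      vertex 0.0 0.0 7.0
      vertex 0.0 18.0 7.0
    endloop
  endfacet
endsolid part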